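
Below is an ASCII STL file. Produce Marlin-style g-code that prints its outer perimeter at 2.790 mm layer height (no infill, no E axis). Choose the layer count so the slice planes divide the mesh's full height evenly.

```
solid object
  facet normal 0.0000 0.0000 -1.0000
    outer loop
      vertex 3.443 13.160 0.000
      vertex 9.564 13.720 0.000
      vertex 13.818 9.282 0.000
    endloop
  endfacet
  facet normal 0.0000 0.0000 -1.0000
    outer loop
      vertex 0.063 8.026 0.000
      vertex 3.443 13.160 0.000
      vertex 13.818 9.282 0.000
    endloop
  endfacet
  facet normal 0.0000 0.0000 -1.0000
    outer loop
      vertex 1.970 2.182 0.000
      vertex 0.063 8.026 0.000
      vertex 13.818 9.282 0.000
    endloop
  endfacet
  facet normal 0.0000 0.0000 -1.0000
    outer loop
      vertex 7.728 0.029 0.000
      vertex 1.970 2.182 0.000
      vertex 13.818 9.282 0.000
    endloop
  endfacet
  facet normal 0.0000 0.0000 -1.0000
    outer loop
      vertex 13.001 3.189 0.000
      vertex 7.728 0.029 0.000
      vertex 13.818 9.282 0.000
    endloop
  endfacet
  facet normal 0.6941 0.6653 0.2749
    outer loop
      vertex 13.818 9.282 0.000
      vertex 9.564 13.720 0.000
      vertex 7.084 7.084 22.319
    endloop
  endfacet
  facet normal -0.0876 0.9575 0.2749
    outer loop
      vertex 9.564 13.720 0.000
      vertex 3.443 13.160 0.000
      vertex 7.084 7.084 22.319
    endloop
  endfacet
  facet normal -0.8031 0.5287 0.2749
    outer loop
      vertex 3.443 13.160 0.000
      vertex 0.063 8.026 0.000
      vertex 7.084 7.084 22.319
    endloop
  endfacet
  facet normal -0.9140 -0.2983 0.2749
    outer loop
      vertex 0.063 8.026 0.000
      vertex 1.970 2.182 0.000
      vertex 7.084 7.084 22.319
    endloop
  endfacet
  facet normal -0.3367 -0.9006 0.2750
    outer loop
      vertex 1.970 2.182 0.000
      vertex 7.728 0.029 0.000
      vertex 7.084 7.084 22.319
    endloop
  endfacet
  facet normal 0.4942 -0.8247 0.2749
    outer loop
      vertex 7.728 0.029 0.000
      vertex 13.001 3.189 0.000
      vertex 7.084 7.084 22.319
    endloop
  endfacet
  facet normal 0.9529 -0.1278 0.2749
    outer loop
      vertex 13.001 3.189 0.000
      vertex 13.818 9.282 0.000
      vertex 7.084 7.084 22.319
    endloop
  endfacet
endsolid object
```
; perimeter-only toolpath
G21 ; units = mm
G90 ; absolute positioning
G28 ; home
; layer 1
G0 Z2.790
G0 X12.976 Y9.007
G1 X9.254 Y12.891
G1 X3.898 Y12.401
G1 X0.941 Y7.908
G1 X2.609 Y2.795
G1 X7.647 Y0.911
G1 X12.261 Y3.676
G1 X12.976 Y9.007
; layer 2
G0 Z5.580
G0 X12.134 Y8.732
G1 X8.944 Y12.061
G1 X4.353 Y11.641
G1 X1.818 Y7.790
G1 X3.248 Y3.407
G1 X7.567 Y1.793
G1 X11.522 Y4.163
G1 X12.134 Y8.732
; layer 3
G0 Z8.370
G0 X11.293 Y8.458
G1 X8.634 Y11.232
G1 X4.808 Y10.881
G1 X2.696 Y7.673
G1 X3.888 Y4.020
G1 X7.486 Y2.675
G1 X10.782 Y4.650
G1 X11.293 Y8.458
; layer 4
G0 Z11.159
G0 X10.451 Y8.183
G1 X8.324 Y10.402
G1 X5.263 Y10.122
G1 X3.573 Y7.555
G1 X4.527 Y4.633
G1 X7.406 Y3.556
G1 X10.043 Y5.136
G1 X10.451 Y8.183
; layer 5
G0 Z13.949
G0 X9.609 Y7.908
G1 X8.014 Y9.573
G1 X5.719 Y9.363
G1 X4.451 Y7.437
G1 X5.166 Y5.246
G1 X7.325 Y4.438
G1 X9.303 Y5.623
G1 X9.609 Y7.908
; layer 6
G0 Z16.739
G0 X8.768 Y7.633
G1 X7.704 Y8.743
G1 X6.174 Y8.603
G1 X5.329 Y7.319
G1 X5.805 Y5.858
G1 X7.245 Y5.320
G1 X8.563 Y6.110
G1 X8.768 Y7.633
; layer 7
G0 Z19.529
G0 X7.926 Y7.359
G1 X7.394 Y7.913
G1 X6.629 Y7.843
G1 X6.206 Y7.202
G1 X6.445 Y6.471
G1 X7.164 Y6.202
G1 X7.824 Y6.597
G1 X7.926 Y7.359
M2 ; end

The solid is a regular 7-sided pyramid, base circumscribed radius ≈ 7.08 mm, apex at z ≈ 22.3 mm. Slicing at Δz = 2.790 mm — 8 equal slices spanning the solid's height, so layer i sits at z = i·h/8 — gives 7 non-empty perimeters. Each is a 7-segment closed polygon; G0 lifts to the layer z and rapids to the start vertex, then G1 traces the edges. The cross-section shrinks linearly with z (the slice at the apex is degenerate and omitted).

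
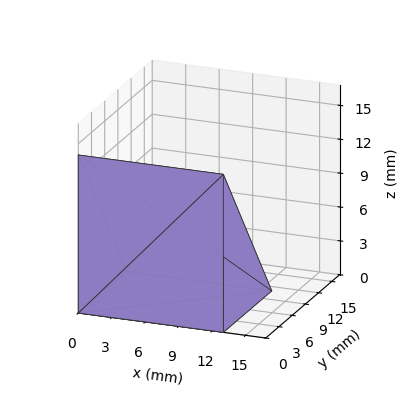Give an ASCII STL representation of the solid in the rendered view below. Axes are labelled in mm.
Reading the render: the shape is a wedge (ramp): 13 × 11 mm base, rising to 14 mm along the y=0 edge and sloping linearly to z=0 at y=11 (dimensions read to the nearest mm from the axis ticks). For the STL, each face is triangulated and given an outward normal.

solid part
  facet normal 0.0000 0.0000 -1.0000
    outer loop
      vertex 13.00 11.00 0.00
      vertex 13.00 0.00 0.00
      vertex 0.00 0.00 0.00
    endloop
  endfacet
  facet normal 0.0000 0.0000 -1.0000
    outer loop
      vertex 0.00 11.00 0.00
      vertex 13.00 11.00 0.00
      vertex 0.00 0.00 0.00
    endloop
  endfacet
  facet normal 0.0000 -1.0000 0.0000
    outer loop
      vertex 0.00 0.00 0.00
      vertex 13.00 0.00 0.00
      vertex 13.00 0.00 14.00
    endloop
  endfacet
  facet normal 0.0000 -1.0000 0.0000
    outer loop
      vertex 0.00 0.00 0.00
      vertex 13.00 0.00 14.00
      vertex 0.00 0.00 14.00
    endloop
  endfacet
  facet normal 0.0000 0.7863 0.6178
    outer loop
      vertex 0.00 0.00 14.00
      vertex 13.00 0.00 14.00
      vertex 13.00 11.00 0.00
    endloop
  endfacet
  facet normal 0.0000 0.7863 0.6178
    outer loop
      vertex 0.00 0.00 14.00
      vertex 13.00 11.00 0.00
      vertex 0.00 11.00 0.00
    endloop
  endfacet
  facet normal -1.0000 0.0000 0.0000
    outer loop
      vertex 0.00 0.00 14.00
      vertex 0.00 11.00 0.00
      vertex 0.00 0.00 0.00
    endloop
  endfacet
  facet normal 1.0000 0.0000 0.0000
    outer loop
      vertex 13.00 0.00 0.00
      vertex 13.00 11.00 0.00
      vertex 13.00 0.00 14.00
    endloop
  endfacet
endsolid part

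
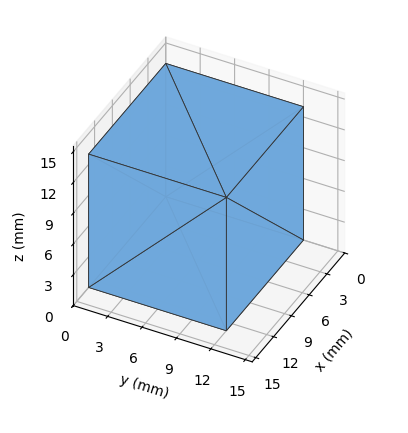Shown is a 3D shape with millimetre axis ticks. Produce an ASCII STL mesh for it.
Reading the render: the shape is a rectangular box, roughly 13 × 12 mm footprint and 13 mm tall (dimensions read to the nearest mm from the axis ticks). For the STL, each face is triangulated and given an outward normal.

solid part
  facet normal 0.0000 0.0000 -1.0000
    outer loop
      vertex 13.000 12.000 0.000
      vertex 13.000 0.000 0.000
      vertex 0.000 0.000 0.000
    endloop
  endfacet
  facet normal 0.0000 0.0000 -1.0000
    outer loop
      vertex 0.000 12.000 0.000
      vertex 13.000 12.000 0.000
      vertex 0.000 0.000 0.000
    endloop
  endfacet
  facet normal 0.0000 0.0000 1.0000
    outer loop
      vertex 0.000 0.000 13.000
      vertex 13.000 0.000 13.000
      vertex 13.000 12.000 13.000
    endloop
  endfacet
  facet normal 0.0000 0.0000 1.0000
    outer loop
      vertex 0.000 0.000 13.000
      vertex 13.000 12.000 13.000
      vertex 0.000 12.000 13.000
    endloop
  endfacet
  facet normal 0.0000 -1.0000 0.0000
    outer loop
      vertex 0.000 0.000 0.000
      vertex 13.000 0.000 0.000
      vertex 13.000 0.000 13.000
    endloop
  endfacet
  facet normal 0.0000 -1.0000 0.0000
    outer loop
      vertex 0.000 0.000 0.000
      vertex 13.000 0.000 13.000
      vertex 0.000 0.000 13.000
    endloop
  endfacet
  facet normal 0.0000 1.0000 0.0000
    outer loop
      vertex 13.000 12.000 13.000
      vertex 13.000 12.000 0.000
      vertex 0.000 12.000 0.000
    endloop
  endfacet
  facet normal 0.0000 1.0000 0.0000
    outer loop
      vertex 0.000 12.000 13.000
      vertex 13.000 12.000 13.000
      vertex 0.000 12.000 0.000
    endloop
  endfacet
  facet normal -1.0000 0.0000 0.0000
    outer loop
      vertex 0.000 12.000 13.000
      vertex 0.000 12.000 0.000
      vertex 0.000 0.000 0.000
    endloop
  endfacet
  facet normal -1.0000 0.0000 0.0000
    outer loop
      vertex 0.000 0.000 13.000
      vertex 0.000 12.000 13.000
      vertex 0.000 0.000 0.000
    endloop
  endfacet
  facet normal 1.0000 0.0000 0.0000
    outer loop
      vertex 13.000 0.000 0.000
      vertex 13.000 12.000 0.000
      vertex 13.000 12.000 13.000
    endloop
  endfacet
  facet normal 1.0000 0.0000 0.0000
    outer loop
      vertex 13.000 0.000 0.000
      vertex 13.000 12.000 13.000
      vertex 13.000 0.000 13.000
    endloop
  endfacet
endsolid part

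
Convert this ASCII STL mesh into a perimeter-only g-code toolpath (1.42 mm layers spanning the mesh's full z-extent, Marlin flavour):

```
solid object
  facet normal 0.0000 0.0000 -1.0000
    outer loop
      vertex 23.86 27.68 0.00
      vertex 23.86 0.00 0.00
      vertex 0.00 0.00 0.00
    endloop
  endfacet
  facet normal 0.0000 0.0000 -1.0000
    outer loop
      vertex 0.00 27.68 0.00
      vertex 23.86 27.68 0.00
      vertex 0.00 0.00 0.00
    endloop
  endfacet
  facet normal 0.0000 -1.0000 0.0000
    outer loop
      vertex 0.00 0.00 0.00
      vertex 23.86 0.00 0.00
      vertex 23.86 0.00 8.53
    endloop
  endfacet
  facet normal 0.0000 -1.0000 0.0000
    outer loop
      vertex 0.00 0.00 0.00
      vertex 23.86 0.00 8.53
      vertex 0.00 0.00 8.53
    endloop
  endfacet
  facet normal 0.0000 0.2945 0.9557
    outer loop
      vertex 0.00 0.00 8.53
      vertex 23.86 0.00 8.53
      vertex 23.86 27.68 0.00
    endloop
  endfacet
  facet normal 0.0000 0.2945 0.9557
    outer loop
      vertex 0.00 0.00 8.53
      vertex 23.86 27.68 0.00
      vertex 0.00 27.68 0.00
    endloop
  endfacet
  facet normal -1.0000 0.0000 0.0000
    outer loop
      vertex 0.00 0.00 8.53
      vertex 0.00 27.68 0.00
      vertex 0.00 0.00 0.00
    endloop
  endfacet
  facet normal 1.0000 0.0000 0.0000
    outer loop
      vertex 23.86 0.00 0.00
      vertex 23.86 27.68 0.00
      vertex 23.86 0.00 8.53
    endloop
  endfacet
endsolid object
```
; perimeter-only toolpath
G21 ; units = mm
G90 ; absolute positioning
G28 ; home
; layer 1
G0 Z1.42
G0 X0.00 Y0.00
G1 X23.86 Y0.00
G1 X23.86 Y23.07
G1 X0.00 Y23.07
G1 X0.00 Y0.00
; layer 2
G0 Z2.84
G0 X0.00 Y0.00
G1 X23.86 Y0.00
G1 X23.86 Y18.45
G1 X0.00 Y18.45
G1 X0.00 Y0.00
; layer 3
G0 Z4.26
G0 X0.00 Y0.00
G1 X23.86 Y0.00
G1 X23.86 Y13.84
G1 X0.00 Y13.84
G1 X0.00 Y0.00
; layer 4
G0 Z5.69
G0 X0.00 Y0.00
G1 X23.86 Y0.00
G1 X23.86 Y9.23
G1 X0.00 Y9.23
G1 X0.00 Y0.00
; layer 5
G0 Z7.11
G0 X0.00 Y0.00
G1 X23.86 Y0.00
G1 X23.86 Y4.61
G1 X0.00 Y4.61
G1 X0.00 Y0.00
M2 ; end

The solid is a wedge (ramp): 23.9 × 27.7 mm base, rising to 8.53 mm along the y=0 edge and sloping linearly to z=0 at y=27.7. Slicing at Δz = 1.42 mm — 6 equal slices spanning the solid's height, so layer i sits at z = i·h/6 — gives 5 non-empty perimeters. Each is a 4-segment closed polygon; G0 lifts to the layer z and rapids to the start vertex, then G1 traces the edges. The cross-section shrinks linearly with z (the slice at the apex is degenerate and omitted).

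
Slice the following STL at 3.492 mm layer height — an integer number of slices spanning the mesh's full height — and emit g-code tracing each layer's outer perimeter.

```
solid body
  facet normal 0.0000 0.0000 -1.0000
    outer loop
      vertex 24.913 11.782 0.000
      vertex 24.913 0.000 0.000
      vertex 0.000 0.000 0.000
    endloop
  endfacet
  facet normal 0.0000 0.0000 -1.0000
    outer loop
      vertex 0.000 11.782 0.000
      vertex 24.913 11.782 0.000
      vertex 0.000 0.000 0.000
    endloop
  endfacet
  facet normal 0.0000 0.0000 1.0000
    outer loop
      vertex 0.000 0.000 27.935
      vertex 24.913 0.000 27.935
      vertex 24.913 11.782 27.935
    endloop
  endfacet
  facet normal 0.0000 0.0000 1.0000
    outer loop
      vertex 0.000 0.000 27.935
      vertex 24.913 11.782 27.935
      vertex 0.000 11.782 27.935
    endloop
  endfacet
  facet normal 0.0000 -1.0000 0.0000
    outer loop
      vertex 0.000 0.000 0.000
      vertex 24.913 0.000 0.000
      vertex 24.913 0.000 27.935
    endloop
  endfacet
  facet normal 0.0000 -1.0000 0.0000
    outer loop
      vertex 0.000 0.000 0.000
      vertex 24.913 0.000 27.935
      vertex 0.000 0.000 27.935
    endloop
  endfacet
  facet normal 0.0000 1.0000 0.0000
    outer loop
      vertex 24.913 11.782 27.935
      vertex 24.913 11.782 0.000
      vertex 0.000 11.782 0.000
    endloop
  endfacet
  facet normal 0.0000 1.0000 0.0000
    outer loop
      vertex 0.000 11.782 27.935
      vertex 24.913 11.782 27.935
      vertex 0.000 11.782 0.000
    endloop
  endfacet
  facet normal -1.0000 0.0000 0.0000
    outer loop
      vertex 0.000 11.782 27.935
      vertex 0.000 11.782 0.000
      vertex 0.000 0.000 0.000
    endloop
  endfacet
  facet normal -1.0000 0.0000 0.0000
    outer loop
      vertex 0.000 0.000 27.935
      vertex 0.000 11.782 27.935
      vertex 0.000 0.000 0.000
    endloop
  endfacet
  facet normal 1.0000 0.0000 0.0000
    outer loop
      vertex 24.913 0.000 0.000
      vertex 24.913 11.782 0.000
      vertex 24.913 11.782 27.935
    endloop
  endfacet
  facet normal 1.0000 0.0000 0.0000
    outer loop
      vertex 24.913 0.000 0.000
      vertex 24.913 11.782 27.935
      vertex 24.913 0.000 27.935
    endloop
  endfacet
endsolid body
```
; perimeter-only toolpath
G21 ; units = mm
G90 ; absolute positioning
G28 ; home
; layer 1
G0 Z3.492
G0 X0.000 Y0.000
G1 X24.913 Y0.000
G1 X24.913 Y11.782
G1 X0.000 Y11.782
G1 X0.000 Y0.000
; layer 2
G0 Z6.984
G0 X0.000 Y0.000
G1 X24.913 Y0.000
G1 X24.913 Y11.782
G1 X0.000 Y11.782
G1 X0.000 Y0.000
; layer 3
G0 Z10.476
G0 X0.000 Y0.000
G1 X24.913 Y0.000
G1 X24.913 Y11.782
G1 X0.000 Y11.782
G1 X0.000 Y0.000
; layer 4
G0 Z13.967
G0 X0.000 Y0.000
G1 X24.913 Y0.000
G1 X24.913 Y11.782
G1 X0.000 Y11.782
G1 X0.000 Y0.000
; layer 5
G0 Z17.459
G0 X0.000 Y0.000
G1 X24.913 Y0.000
G1 X24.913 Y11.782
G1 X0.000 Y11.782
G1 X0.000 Y0.000
; layer 6
G0 Z20.951
G0 X0.000 Y0.000
G1 X24.913 Y0.000
G1 X24.913 Y11.782
G1 X0.000 Y11.782
G1 X0.000 Y0.000
; layer 7
G0 Z24.443
G0 X0.000 Y0.000
G1 X24.913 Y0.000
G1 X24.913 Y11.782
G1 X0.000 Y11.782
G1 X0.000 Y0.000
; layer 8
G0 Z27.935
G0 X0.000 Y0.000
G1 X24.913 Y0.000
G1 X24.913 Y11.782
G1 X0.000 Y11.782
G1 X0.000 Y0.000
M2 ; end

The solid is a rectangular box, roughly 24.9 × 11.8 mm footprint and 27.9 mm tall. Slicing at Δz = 3.492 mm — 8 equal slices spanning the solid's height, so layer i sits at z = i·h/8 — gives 8 non-empty perimeters. Each is a 4-segment closed polygon; G0 lifts to the layer z and rapids to the start vertex, then G1 traces the edges.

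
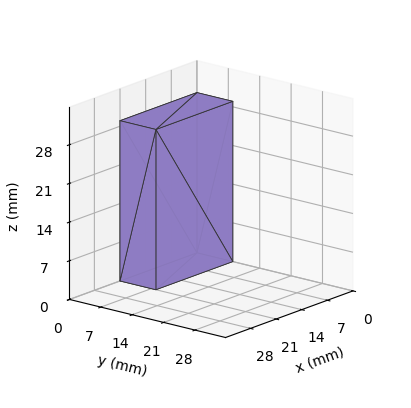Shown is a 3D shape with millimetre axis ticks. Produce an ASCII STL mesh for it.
Reading the render: the shape is a rectangular box, roughly 21 × 8 mm footprint and 29 mm tall (dimensions read to the nearest mm from the axis ticks). For the STL, each face is triangulated and given an outward normal.

solid part
  facet normal 0.0000 0.0000 -1.0000
    outer loop
      vertex 21.00 8.00 0.00
      vertex 21.00 0.00 0.00
      vertex 0.00 0.00 0.00
    endloop
  endfacet
  facet normal 0.0000 0.0000 -1.0000
    outer loop
      vertex 0.00 8.00 0.00
      vertex 21.00 8.00 0.00
      vertex 0.00 0.00 0.00
    endloop
  endfacet
  facet normal 0.0000 0.0000 1.0000
    outer loop
      vertex 0.00 0.00 29.00
      vertex 21.00 0.00 29.00
      vertex 21.00 8.00 29.00
    endloop
  endfacet
  facet normal 0.0000 0.0000 1.0000
    outer loop
      vertex 0.00 0.00 29.00
      vertex 21.00 8.00 29.00
      vertex 0.00 8.00 29.00
    endloop
  endfacet
  facet normal 0.0000 -1.0000 0.0000
    outer loop
      vertex 0.00 0.00 0.00
      vertex 21.00 0.00 0.00
      vertex 21.00 0.00 29.00
    endloop
  endfacet
  facet normal 0.0000 -1.0000 0.0000
    outer loop
      vertex 0.00 0.00 0.00
      vertex 21.00 0.00 29.00
      vertex 0.00 0.00 29.00
    endloop
  endfacet
  facet normal 0.0000 1.0000 0.0000
    outer loop
      vertex 21.00 8.00 29.00
      vertex 21.00 8.00 0.00
      vertex 0.00 8.00 0.00
    endloop
  endfacet
  facet normal 0.0000 1.0000 0.0000
    outer loop
      vertex 0.00 8.00 29.00
      vertex 21.00 8.00 29.00
      vertex 0.00 8.00 0.00
    endloop
  endfacet
  facet normal -1.0000 0.0000 0.0000
    outer loop
      vertex 0.00 8.00 29.00
      vertex 0.00 8.00 0.00
      vertex 0.00 0.00 0.00
    endloop
  endfacet
  facet normal -1.0000 0.0000 0.0000
    outer loop
      vertex 0.00 0.00 29.00
      vertex 0.00 8.00 29.00
      vertex 0.00 0.00 0.00
    endloop
  endfacet
  facet normal 1.0000 0.0000 0.0000
    outer loop
      vertex 21.00 0.00 0.00
      vertex 21.00 8.00 0.00
      vertex 21.00 8.00 29.00
    endloop
  endfacet
  facet normal 1.0000 0.0000 0.0000
    outer loop
      vertex 21.00 0.00 0.00
      vertex 21.00 8.00 29.00
      vertex 21.00 0.00 29.00
    endloop
  endfacet
endsolid part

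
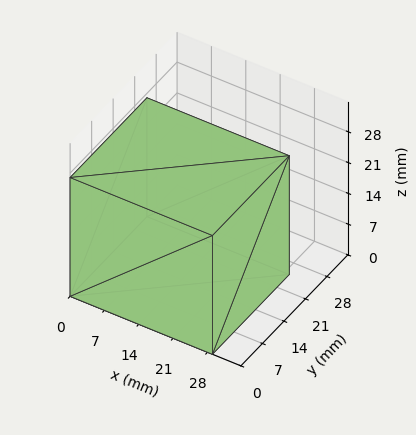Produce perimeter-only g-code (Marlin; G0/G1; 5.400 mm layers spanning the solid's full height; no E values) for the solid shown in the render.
Reading the render: the shape is a rectangular box, roughly 29 × 25 mm footprint and 27 mm tall (dimensions read to the nearest mm from the axis ticks). For the g-code, the solid's height is divided into equal slices at the stated Δz and each level perimeter traced with G1 moves after a G0 lift.

; perimeter-only toolpath
G21 ; units = mm
G90 ; absolute positioning
G28 ; home
; layer 1
G0 Z5.400
G0 X0.000 Y0.000
G1 X29.000 Y0.000
G1 X29.000 Y25.000
G1 X0.000 Y25.000
G1 X0.000 Y0.000
; layer 2
G0 Z10.800
G0 X0.000 Y0.000
G1 X29.000 Y0.000
G1 X29.000 Y25.000
G1 X0.000 Y25.000
G1 X0.000 Y0.000
; layer 3
G0 Z16.200
G0 X0.000 Y0.000
G1 X29.000 Y0.000
G1 X29.000 Y25.000
G1 X0.000 Y25.000
G1 X0.000 Y0.000
; layer 4
G0 Z21.600
G0 X0.000 Y0.000
G1 X29.000 Y0.000
G1 X29.000 Y25.000
G1 X0.000 Y25.000
G1 X0.000 Y0.000
; layer 5
G0 Z27.000
G0 X0.000 Y0.000
G1 X29.000 Y0.000
G1 X29.000 Y25.000
G1 X0.000 Y25.000
G1 X0.000 Y0.000
M2 ; end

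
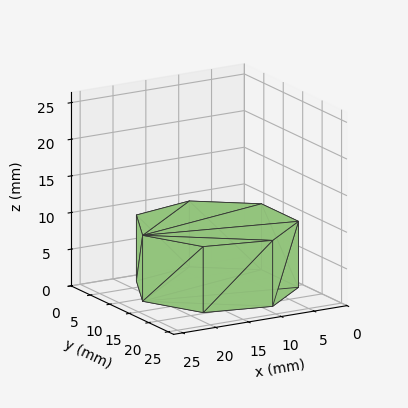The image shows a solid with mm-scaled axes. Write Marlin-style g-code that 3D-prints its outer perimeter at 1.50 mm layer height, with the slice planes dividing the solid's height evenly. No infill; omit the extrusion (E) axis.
Reading the render: the shape is a regular 7-sided prism (a cylinder approximated with 7 flat sides), circumscribed radius ≈ 11 mm, height ≈ 9 mm (dimensions read to the nearest mm from the axis ticks). For the g-code, the solid's height is divided into equal slices at the stated Δz and each level perimeter traced with G1 moves after a G0 lift.

; perimeter-only toolpath
G21 ; units = mm
G90 ; absolute positioning
G28 ; home
; layer 1
G0 Z1.50
G0 X22.00 Y11.00
G1 X17.86 Y19.60
G1 X8.55 Y21.72
G1 X1.09 Y15.77
G1 X1.09 Y6.23
G1 X8.55 Y0.28
G1 X17.86 Y2.40
G1 X22.00 Y11.00
; layer 2
G0 Z3.00
G0 X22.00 Y11.00
G1 X17.86 Y19.60
G1 X8.55 Y21.72
G1 X1.09 Y15.77
G1 X1.09 Y6.23
G1 X8.55 Y0.28
G1 X17.86 Y2.40
G1 X22.00 Y11.00
; layer 3
G0 Z4.50
G0 X22.00 Y11.00
G1 X17.86 Y19.60
G1 X8.55 Y21.72
G1 X1.09 Y15.77
G1 X1.09 Y6.23
G1 X8.55 Y0.28
G1 X17.86 Y2.40
G1 X22.00 Y11.00
; layer 4
G0 Z6.00
G0 X22.00 Y11.00
G1 X17.86 Y19.60
G1 X8.55 Y21.72
G1 X1.09 Y15.77
G1 X1.09 Y6.23
G1 X8.55 Y0.28
G1 X17.86 Y2.40
G1 X22.00 Y11.00
; layer 5
G0 Z7.50
G0 X22.00 Y11.00
G1 X17.86 Y19.60
G1 X8.55 Y21.72
G1 X1.09 Y15.77
G1 X1.09 Y6.23
G1 X8.55 Y0.28
G1 X17.86 Y2.40
G1 X22.00 Y11.00
; layer 6
G0 Z9.00
G0 X22.00 Y11.00
G1 X17.86 Y19.60
G1 X8.55 Y21.72
G1 X1.09 Y15.77
G1 X1.09 Y6.23
G1 X8.55 Y0.28
G1 X17.86 Y2.40
G1 X22.00 Y11.00
M2 ; end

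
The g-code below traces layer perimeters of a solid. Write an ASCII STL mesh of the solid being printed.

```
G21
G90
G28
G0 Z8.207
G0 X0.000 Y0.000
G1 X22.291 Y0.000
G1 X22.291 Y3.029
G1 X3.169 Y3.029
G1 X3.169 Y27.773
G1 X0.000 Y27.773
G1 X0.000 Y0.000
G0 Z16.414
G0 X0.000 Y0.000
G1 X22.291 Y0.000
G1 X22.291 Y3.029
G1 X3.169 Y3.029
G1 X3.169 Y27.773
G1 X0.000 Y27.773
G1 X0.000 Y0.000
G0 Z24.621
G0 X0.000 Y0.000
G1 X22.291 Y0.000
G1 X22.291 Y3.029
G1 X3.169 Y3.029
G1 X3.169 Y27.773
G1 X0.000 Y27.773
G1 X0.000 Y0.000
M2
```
solid part
  facet normal 0.0000 0.0000 -1.0000
    outer loop
      vertex 22.291 3.029 0.000
      vertex 22.291 0.000 0.000
      vertex 0.000 0.000 0.000
    endloop
  endfacet
  facet normal 0.0000 0.0000 -1.0000
    outer loop
      vertex 3.169 3.029 0.000
      vertex 22.291 3.029 0.000
      vertex 0.000 0.000 0.000
    endloop
  endfacet
  facet normal 0.0000 0.0000 -1.0000
    outer loop
      vertex 3.169 27.773 0.000
      vertex 3.169 3.029 0.000
      vertex 0.000 0.000 0.000
    endloop
  endfacet
  facet normal 0.0000 0.0000 -1.0000
    outer loop
      vertex 0.000 27.773 0.000
      vertex 3.169 27.773 0.000
      vertex 0.000 0.000 0.000
    endloop
  endfacet
  facet normal 0.0000 0.0000 1.0000
    outer loop
      vertex 0.000 0.000 24.621
      vertex 22.291 0.000 24.621
      vertex 22.291 3.029 24.621
    endloop
  endfacet
  facet normal 0.0000 0.0000 1.0000
    outer loop
      vertex 0.000 0.000 24.621
      vertex 22.291 3.029 24.621
      vertex 3.169 3.029 24.621
    endloop
  endfacet
  facet normal 0.0000 0.0000 1.0000
    outer loop
      vertex 0.000 0.000 24.621
      vertex 3.169 3.029 24.621
      vertex 3.169 27.773 24.621
    endloop
  endfacet
  facet normal 0.0000 0.0000 1.0000
    outer loop
      vertex 0.000 0.000 24.621
      vertex 3.169 27.773 24.621
      vertex 0.000 27.773 24.621
    endloop
  endfacet
  facet normal 0.0000 -1.0000 0.0000
    outer loop
      vertex 0.000 0.000 0.000
      vertex 22.291 0.000 0.000
      vertex 22.291 0.000 24.621
    endloop
  endfacet
  facet normal 0.0000 -1.0000 0.0000
    outer loop
      vertex 0.000 0.000 0.000
      vertex 22.291 0.000 24.621
      vertex 0.000 0.000 24.621
    endloop
  endfacet
  facet normal 1.0000 0.0000 0.0000
    outer loop
      vertex 22.291 0.000 0.000
      vertex 22.291 3.029 0.000
      vertex 22.291 3.029 24.621
    endloop
  endfacet
  facet normal 1.0000 0.0000 0.0000
    outer loop
      vertex 22.291 0.000 0.000
      vertex 22.291 3.029 24.621
      vertex 22.291 0.000 24.621
    endloop
  endfacet
  facet normal 0.0000 1.0000 0.0000
    outer loop
      vertex 22.291 3.029 0.000
      vertex 3.169 3.029 0.000
      vertex 3.169 3.029 24.621
    endloop
  endfacet
  facet normal 0.0000 1.0000 0.0000
    outer loop
      vertex 22.291 3.029 0.000
      vertex 3.169 3.029 24.621
      vertex 22.291 3.029 24.621
    endloop
  endfacet
  facet normal 1.0000 0.0000 0.0000
    outer loop
      vertex 3.169 3.029 0.000
      vertex 3.169 27.773 0.000
      vertex 3.169 27.773 24.621
    endloop
  endfacet
  facet normal 1.0000 0.0000 0.0000
    outer loop
      vertex 3.169 3.029 0.000
      vertex 3.169 27.773 24.621
      vertex 3.169 3.029 24.621
    endloop
  endfacet
  facet normal 0.0000 1.0000 0.0000
    outer loop
      vertex 3.169 27.773 0.000
      vertex 0.000 27.773 0.000
      vertex 0.000 27.773 24.621
    endloop
  endfacet
  facet normal 0.0000 1.0000 0.0000
    outer loop
      vertex 3.169 27.773 0.000
      vertex 0.000 27.773 24.621
      vertex 3.169 27.773 24.621
    endloop
  endfacet
  facet normal -1.0000 0.0000 0.0000
    outer loop
      vertex 0.000 27.773 0.000
      vertex 0.000 0.000 0.000
      vertex 0.000 0.000 24.621
    endloop
  endfacet
  facet normal -1.0000 0.0000 0.0000
    outer loop
      vertex 0.000 27.773 0.000
      vertex 0.000 0.000 24.621
      vertex 0.000 27.773 24.621
    endloop
  endfacet
endsolid part

The G0 Z moves step by Δz≈8.207 mm. Every layer's G1 loop is the same polygon, so the solid is a straight extrusion of it from z=0 to z≈24.6. Closing with flat bottom and top caps and triangulating gives 20 facets — an L-shaped prism: outer 22.3 × 27.8 mm, arm thicknesses ≈ 3.03 mm (horizontal) and 3.17 mm (vertical), extruded 24.6 mm in z.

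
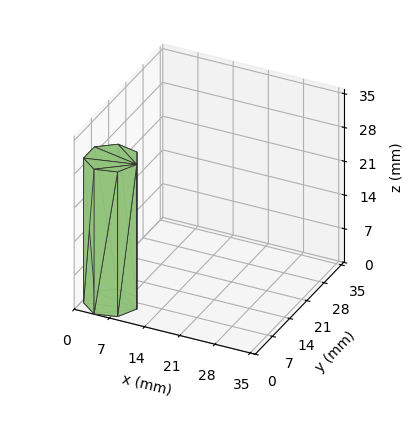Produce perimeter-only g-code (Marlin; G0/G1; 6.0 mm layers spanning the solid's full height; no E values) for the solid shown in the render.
Reading the render: the shape is a regular 7-sided prism (a cylinder approximated with 7 flat sides), circumscribed radius ≈ 5 mm, height ≈ 30 mm (dimensions read to the nearest mm from the axis ticks). For the g-code, the solid's height is divided into equal slices at the stated Δz and each level perimeter traced with G1 moves after a G0 lift.

; perimeter-only toolpath
G21 ; units = mm
G90 ; absolute positioning
G28 ; home
; layer 1
G0 Z6.0
G0 X10.0 Y5.0
G1 X8.1 Y8.9
G1 X3.9 Y9.9
G1 X0.5 Y7.2
G1 X0.5 Y2.8
G1 X3.9 Y0.1
G1 X8.1 Y1.1
G1 X10.0 Y5.0
; layer 2
G0 Z12.0
G0 X10.0 Y5.0
G1 X8.1 Y8.9
G1 X3.9 Y9.9
G1 X0.5 Y7.2
G1 X0.5 Y2.8
G1 X3.9 Y0.1
G1 X8.1 Y1.1
G1 X10.0 Y5.0
; layer 3
G0 Z18.0
G0 X10.0 Y5.0
G1 X8.1 Y8.9
G1 X3.9 Y9.9
G1 X0.5 Y7.2
G1 X0.5 Y2.8
G1 X3.9 Y0.1
G1 X8.1 Y1.1
G1 X10.0 Y5.0
; layer 4
G0 Z24.0
G0 X10.0 Y5.0
G1 X8.1 Y8.9
G1 X3.9 Y9.9
G1 X0.5 Y7.2
G1 X0.5 Y2.8
G1 X3.9 Y0.1
G1 X8.1 Y1.1
G1 X10.0 Y5.0
; layer 5
G0 Z30.0
G0 X10.0 Y5.0
G1 X8.1 Y8.9
G1 X3.9 Y9.9
G1 X0.5 Y7.2
G1 X0.5 Y2.8
G1 X3.9 Y0.1
G1 X8.1 Y1.1
G1 X10.0 Y5.0
M2 ; end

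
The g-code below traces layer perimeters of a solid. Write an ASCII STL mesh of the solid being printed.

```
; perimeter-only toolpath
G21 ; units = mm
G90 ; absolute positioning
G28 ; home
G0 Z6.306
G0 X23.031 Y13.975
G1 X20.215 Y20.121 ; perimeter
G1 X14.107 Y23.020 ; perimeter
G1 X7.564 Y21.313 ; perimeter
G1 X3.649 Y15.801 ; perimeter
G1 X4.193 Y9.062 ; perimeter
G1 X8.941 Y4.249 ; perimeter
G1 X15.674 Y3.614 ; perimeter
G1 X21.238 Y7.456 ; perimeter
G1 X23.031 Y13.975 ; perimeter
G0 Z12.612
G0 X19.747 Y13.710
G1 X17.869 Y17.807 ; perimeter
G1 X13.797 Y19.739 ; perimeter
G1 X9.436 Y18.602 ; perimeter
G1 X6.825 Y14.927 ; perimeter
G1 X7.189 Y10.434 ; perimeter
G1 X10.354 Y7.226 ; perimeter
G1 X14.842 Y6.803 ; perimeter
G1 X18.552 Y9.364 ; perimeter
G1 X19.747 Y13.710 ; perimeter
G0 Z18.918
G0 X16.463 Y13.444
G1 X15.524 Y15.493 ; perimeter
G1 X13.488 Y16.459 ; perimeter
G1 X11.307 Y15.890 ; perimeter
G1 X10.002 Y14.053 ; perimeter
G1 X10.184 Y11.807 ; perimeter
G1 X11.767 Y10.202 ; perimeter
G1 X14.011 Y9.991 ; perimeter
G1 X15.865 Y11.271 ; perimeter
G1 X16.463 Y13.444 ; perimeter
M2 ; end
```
solid part
  facet normal 0.0000 0.0000 -1.0000
    outer loop
      vertex 14.416 26.300 0.000
      vertex 22.560 22.435 0.000
      vertex 26.315 14.240 0.000
    endloop
  endfacet
  facet normal 0.0000 0.0000 -1.0000
    outer loop
      vertex 5.692 24.025 0.000
      vertex 14.416 26.300 0.000
      vertex 26.315 14.240 0.000
    endloop
  endfacet
  facet normal 0.0000 0.0000 -1.0000
    outer loop
      vertex 0.472 16.675 0.000
      vertex 5.692 24.025 0.000
      vertex 26.315 14.240 0.000
    endloop
  endfacet
  facet normal 0.0000 0.0000 -1.0000
    outer loop
      vertex 1.198 7.690 0.000
      vertex 0.472 16.675 0.000
      vertex 26.315 14.240 0.000
    endloop
  endfacet
  facet normal 0.0000 0.0000 -1.0000
    outer loop
      vertex 7.529 1.272 0.000
      vertex 1.198 7.690 0.000
      vertex 26.315 14.240 0.000
    endloop
  endfacet
  facet normal 0.0000 0.0000 -1.0000
    outer loop
      vertex 16.505 0.426 0.000
      vertex 7.529 1.272 0.000
      vertex 26.315 14.240 0.000
    endloop
  endfacet
  facet normal 0.0000 0.0000 -1.0000
    outer loop
      vertex 23.924 5.548 0.000
      vertex 16.505 0.426 0.000
      vertex 26.315 14.240 0.000
    endloop
  endfacet
  facet normal 0.8161 0.3739 0.4407
    outer loop
      vertex 26.315 14.240 0.000
      vertex 22.560 22.435 0.000
      vertex 13.179 13.179 25.224
    endloop
  endfacet
  facet normal 0.3849 0.8110 0.4407
    outer loop
      vertex 22.560 22.435 0.000
      vertex 14.416 26.300 0.000
      vertex 13.179 13.179 25.224
    endloop
  endfacet
  facet normal -0.2265 0.8686 0.4407
    outer loop
      vertex 14.416 26.300 0.000
      vertex 5.692 24.025 0.000
      vertex 13.179 13.179 25.224
    endloop
  endfacet
  facet normal -0.7319 0.5198 0.4407
    outer loop
      vertex 5.692 24.025 0.000
      vertex 0.472 16.675 0.000
      vertex 13.179 13.179 25.224
    endloop
  endfacet
  facet normal -0.8947 -0.0723 0.4407
    outer loop
      vertex 0.472 16.675 0.000
      vertex 1.198 7.690 0.000
      vertex 13.179 13.179 25.224
    endloop
  endfacet
  facet normal -0.6390 -0.6304 0.4407
    outer loop
      vertex 1.198 7.690 0.000
      vertex 7.529 1.272 0.000
      vertex 13.179 13.179 25.224
    endloop
  endfacet
  facet normal -0.0842 -0.8937 0.4407
    outer loop
      vertex 7.529 1.272 0.000
      vertex 16.505 0.426 0.000
      vertex 13.179 13.179 25.224
    endloop
  endfacet
  facet normal 0.5100 -0.7387 0.4407
    outer loop
      vertex 16.505 0.426 0.000
      vertex 23.924 5.548 0.000
      vertex 13.179 13.179 25.224
    endloop
  endfacet
  facet normal 0.8655 -0.2381 0.4407
    outer loop
      vertex 23.924 5.548 0.000
      vertex 26.315 14.240 0.000
      vertex 13.179 13.179 25.224
    endloop
  endfacet
endsolid part

The G0 Z moves step by Δz≈6.306 mm. The G1 loops shrink linearly with z, so the solid tapers from its base footprint up to z≈25.2. Closing with a flat bottom cap and the tapered top and triangulating gives 16 facets — a regular 9-sided pyramid, base circumscribed radius ≈ 13.2 mm, apex at z ≈ 25.2 mm.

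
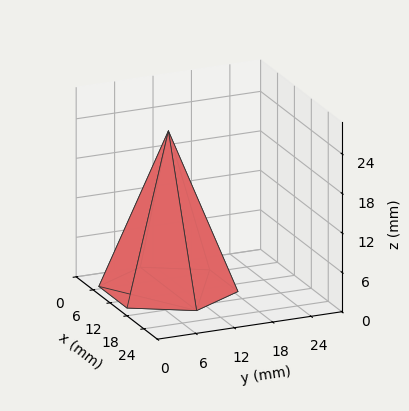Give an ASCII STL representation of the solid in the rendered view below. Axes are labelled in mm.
Reading the render: the shape is a regular 6-sided pyramid, base circumscribed radius ≈ 10 mm, apex at z ≈ 24 mm (dimensions read to the nearest mm from the axis ticks). For the STL, each face is triangulated and given an outward normal.

solid part
  facet normal 0.0000 0.0000 -1.0000
    outer loop
      vertex 5.00 18.66 0.00
      vertex 15.00 18.66 0.00
      vertex 20.00 10.00 0.00
    endloop
  endfacet
  facet normal 0.0000 0.0000 -1.0000
    outer loop
      vertex 0.00 10.00 0.00
      vertex 5.00 18.66 0.00
      vertex 20.00 10.00 0.00
    endloop
  endfacet
  facet normal 0.0000 0.0000 -1.0000
    outer loop
      vertex 5.00 1.34 0.00
      vertex 0.00 10.00 0.00
      vertex 20.00 10.00 0.00
    endloop
  endfacet
  facet normal 0.0000 0.0000 -1.0000
    outer loop
      vertex 15.00 1.34 0.00
      vertex 5.00 1.34 0.00
      vertex 20.00 10.00 0.00
    endloop
  endfacet
  facet normal 0.8146 0.4703 0.3394
    outer loop
      vertex 20.00 10.00 0.00
      vertex 15.00 18.66 0.00
      vertex 10.00 10.00 24.00
    endloop
  endfacet
  facet normal 0.0000 0.9406 0.3394
    outer loop
      vertex 15.00 18.66 0.00
      vertex 5.00 18.66 0.00
      vertex 10.00 10.00 24.00
    endloop
  endfacet
  facet normal -0.8146 0.4703 0.3394
    outer loop
      vertex 5.00 18.66 0.00
      vertex 0.00 10.00 0.00
      vertex 10.00 10.00 24.00
    endloop
  endfacet
  facet normal -0.8146 -0.4703 0.3394
    outer loop
      vertex 0.00 10.00 0.00
      vertex 5.00 1.34 0.00
      vertex 10.00 10.00 24.00
    endloop
  endfacet
  facet normal 0.0000 -0.9406 0.3394
    outer loop
      vertex 5.00 1.34 0.00
      vertex 15.00 1.34 0.00
      vertex 10.00 10.00 24.00
    endloop
  endfacet
  facet normal 0.8146 -0.4703 0.3394
    outer loop
      vertex 15.00 1.34 0.00
      vertex 20.00 10.00 0.00
      vertex 10.00 10.00 24.00
    endloop
  endfacet
endsolid part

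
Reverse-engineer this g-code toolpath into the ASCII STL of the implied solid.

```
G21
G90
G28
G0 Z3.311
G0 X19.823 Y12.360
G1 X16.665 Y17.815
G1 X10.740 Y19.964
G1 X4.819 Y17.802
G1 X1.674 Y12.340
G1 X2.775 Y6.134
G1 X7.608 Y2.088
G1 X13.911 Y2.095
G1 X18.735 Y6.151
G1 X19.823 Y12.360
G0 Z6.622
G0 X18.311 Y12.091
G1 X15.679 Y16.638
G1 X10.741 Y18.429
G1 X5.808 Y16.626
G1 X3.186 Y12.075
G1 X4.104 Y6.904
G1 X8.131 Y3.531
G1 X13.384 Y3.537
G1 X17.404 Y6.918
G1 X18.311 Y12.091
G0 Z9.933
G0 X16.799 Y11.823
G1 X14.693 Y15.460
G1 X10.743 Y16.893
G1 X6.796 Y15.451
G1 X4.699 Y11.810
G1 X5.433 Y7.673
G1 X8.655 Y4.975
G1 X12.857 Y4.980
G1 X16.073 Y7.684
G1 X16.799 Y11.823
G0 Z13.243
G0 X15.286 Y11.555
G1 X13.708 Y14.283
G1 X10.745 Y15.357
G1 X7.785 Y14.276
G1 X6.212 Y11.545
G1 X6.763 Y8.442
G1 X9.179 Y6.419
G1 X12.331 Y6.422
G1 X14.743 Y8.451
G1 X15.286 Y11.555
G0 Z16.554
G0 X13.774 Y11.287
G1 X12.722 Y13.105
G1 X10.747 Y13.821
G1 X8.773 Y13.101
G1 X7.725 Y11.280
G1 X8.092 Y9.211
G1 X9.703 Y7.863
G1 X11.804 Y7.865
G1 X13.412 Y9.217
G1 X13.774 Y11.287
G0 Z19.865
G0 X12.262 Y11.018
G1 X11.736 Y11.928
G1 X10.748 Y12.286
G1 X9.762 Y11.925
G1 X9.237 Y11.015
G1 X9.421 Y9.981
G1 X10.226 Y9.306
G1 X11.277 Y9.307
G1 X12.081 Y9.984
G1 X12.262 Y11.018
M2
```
solid part
  facet normal 0.0000 0.0000 -1.0000
    outer loop
      vertex 10.738 21.500 0.000
      vertex 17.651 18.993 0.000
      vertex 21.335 12.628 0.000
    endloop
  endfacet
  facet normal 0.0000 0.0000 -1.0000
    outer loop
      vertex 3.831 18.977 0.000
      vertex 10.738 21.500 0.000
      vertex 21.335 12.628 0.000
    endloop
  endfacet
  facet normal 0.0000 0.0000 -1.0000
    outer loop
      vertex 0.161 12.605 0.000
      vertex 3.831 18.977 0.000
      vertex 21.335 12.628 0.000
    endloop
  endfacet
  facet normal 0.0000 0.0000 -1.0000
    outer loop
      vertex 1.446 5.365 0.000
      vertex 0.161 12.605 0.000
      vertex 21.335 12.628 0.000
    endloop
  endfacet
  facet normal 0.0000 0.0000 -1.0000
    outer loop
      vertex 7.084 0.644 0.000
      vertex 1.446 5.365 0.000
      vertex 21.335 12.628 0.000
    endloop
  endfacet
  facet normal 0.0000 0.0000 -1.0000
    outer loop
      vertex 14.438 0.652 0.000
      vertex 7.084 0.644 0.000
      vertex 21.335 12.628 0.000
    endloop
  endfacet
  facet normal 0.0000 0.0000 -1.0000
    outer loop
      vertex 20.066 5.385 0.000
      vertex 14.438 0.652 0.000
      vertex 21.335 12.628 0.000
    endloop
  endfacet
  facet normal 0.7934 0.4592 0.3996
    outer loop
      vertex 21.335 12.628 0.000
      vertex 17.651 18.993 0.000
      vertex 10.750 10.750 23.176
    endloop
  endfacet
  facet normal 0.3125 0.8618 0.3996
    outer loop
      vertex 17.651 18.993 0.000
      vertex 10.738 21.500 0.000
      vertex 10.750 10.750 23.176
    endloop
  endfacet
  facet normal -0.3145 0.8611 0.3996
    outer loop
      vertex 10.738 21.500 0.000
      vertex 3.831 18.977 0.000
      vertex 10.750 10.750 23.176
    endloop
  endfacet
  facet normal -0.7944 0.4575 0.3996
    outer loop
      vertex 3.831 18.977 0.000
      vertex 0.161 12.605 0.000
      vertex 10.750 10.750 23.176
    endloop
  endfacet
  facet normal -0.9026 -0.1602 0.3996
    outer loop
      vertex 0.161 12.605 0.000
      vertex 1.446 5.365 0.000
      vertex 10.750 10.750 23.176
    endloop
  endfacet
  facet normal -0.5885 -0.7028 0.3996
    outer loop
      vertex 1.446 5.365 0.000
      vertex 7.084 0.644 0.000
      vertex 10.750 10.750 23.176
    endloop
  endfacet
  facet normal 0.0010 -0.9167 0.3996
    outer loop
      vertex 7.084 0.644 0.000
      vertex 14.438 0.652 0.000
      vertex 10.750 10.750 23.176
    endloop
  endfacet
  facet normal 0.5900 -0.7016 0.3996
    outer loop
      vertex 14.438 0.652 0.000
      vertex 20.066 5.385 0.000
      vertex 10.750 10.750 23.176
    endloop
  endfacet
  facet normal 0.9029 -0.1582 0.3996
    outer loop
      vertex 20.066 5.385 0.000
      vertex 21.335 12.628 0.000
      vertex 10.750 10.750 23.176
    endloop
  endfacet
endsolid part

The G0 Z moves step by Δz≈3.311 mm. The G1 loops shrink linearly with z, so the solid tapers from its base footprint up to z≈23.2. Closing with a flat bottom cap and the tapered top and triangulating gives 16 facets — a regular 9-sided pyramid, base circumscribed radius ≈ 10.8 mm, apex at z ≈ 23.2 mm.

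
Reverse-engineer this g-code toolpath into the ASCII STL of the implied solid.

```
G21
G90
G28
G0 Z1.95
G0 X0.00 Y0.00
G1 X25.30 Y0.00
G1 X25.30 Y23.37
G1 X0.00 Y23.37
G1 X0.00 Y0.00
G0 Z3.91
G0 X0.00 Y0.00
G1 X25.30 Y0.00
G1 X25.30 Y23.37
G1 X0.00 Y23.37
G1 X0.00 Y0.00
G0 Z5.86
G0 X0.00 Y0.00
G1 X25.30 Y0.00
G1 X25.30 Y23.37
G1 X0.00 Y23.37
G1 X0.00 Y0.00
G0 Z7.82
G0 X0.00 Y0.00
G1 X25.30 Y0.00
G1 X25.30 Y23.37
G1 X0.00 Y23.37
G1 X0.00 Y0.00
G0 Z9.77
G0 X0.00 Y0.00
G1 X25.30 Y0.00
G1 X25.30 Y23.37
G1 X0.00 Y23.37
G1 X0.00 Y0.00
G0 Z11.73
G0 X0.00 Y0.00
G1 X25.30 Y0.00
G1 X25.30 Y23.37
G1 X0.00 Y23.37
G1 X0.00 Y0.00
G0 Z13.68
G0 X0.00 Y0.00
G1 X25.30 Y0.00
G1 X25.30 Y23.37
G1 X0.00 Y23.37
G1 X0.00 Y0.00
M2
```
solid part
  facet normal 0.0000 0.0000 -1.0000
    outer loop
      vertex 25.30 23.37 0.00
      vertex 25.30 0.00 0.00
      vertex 0.00 0.00 0.00
    endloop
  endfacet
  facet normal 0.0000 0.0000 -1.0000
    outer loop
      vertex 0.00 23.37 0.00
      vertex 25.30 23.37 0.00
      vertex 0.00 0.00 0.00
    endloop
  endfacet
  facet normal 0.0000 0.0000 1.0000
    outer loop
      vertex 0.00 0.00 13.68
      vertex 25.30 0.00 13.68
      vertex 25.30 23.37 13.68
    endloop
  endfacet
  facet normal 0.0000 0.0000 1.0000
    outer loop
      vertex 0.00 0.00 13.68
      vertex 25.30 23.37 13.68
      vertex 0.00 23.37 13.68
    endloop
  endfacet
  facet normal 0.0000 -1.0000 0.0000
    outer loop
      vertex 0.00 0.00 0.00
      vertex 25.30 0.00 0.00
      vertex 25.30 0.00 13.68
    endloop
  endfacet
  facet normal 0.0000 -1.0000 0.0000
    outer loop
      vertex 0.00 0.00 0.00
      vertex 25.30 0.00 13.68
      vertex 0.00 0.00 13.68
    endloop
  endfacet
  facet normal 0.0000 1.0000 0.0000
    outer loop
      vertex 25.30 23.37 13.68
      vertex 25.30 23.37 0.00
      vertex 0.00 23.37 0.00
    endloop
  endfacet
  facet normal 0.0000 1.0000 0.0000
    outer loop
      vertex 0.00 23.37 13.68
      vertex 25.30 23.37 13.68
      vertex 0.00 23.37 0.00
    endloop
  endfacet
  facet normal -1.0000 0.0000 0.0000
    outer loop
      vertex 0.00 23.37 13.68
      vertex 0.00 23.37 0.00
      vertex 0.00 0.00 0.00
    endloop
  endfacet
  facet normal -1.0000 0.0000 0.0000
    outer loop
      vertex 0.00 0.00 13.68
      vertex 0.00 23.37 13.68
      vertex 0.00 0.00 0.00
    endloop
  endfacet
  facet normal 1.0000 0.0000 0.0000
    outer loop
      vertex 25.30 0.00 0.00
      vertex 25.30 23.37 0.00
      vertex 25.30 23.37 13.68
    endloop
  endfacet
  facet normal 1.0000 0.0000 0.0000
    outer loop
      vertex 25.30 0.00 0.00
      vertex 25.30 23.37 13.68
      vertex 25.30 0.00 13.68
    endloop
  endfacet
endsolid part

The G0 Z moves step by Δz≈1.95 mm. Every layer's G1 loop is the same polygon, so the solid is a straight extrusion of it from z=0 to z≈13.7. Closing with flat bottom and top caps and triangulating gives 12 facets — a rectangular box, roughly 25.3 × 23.4 mm footprint and 13.7 mm tall.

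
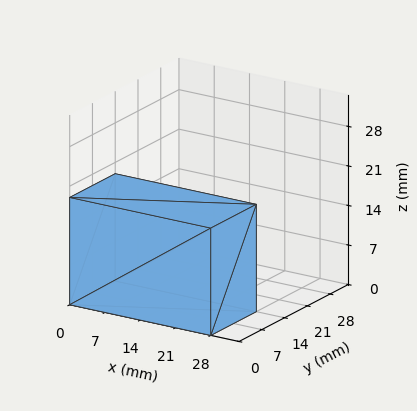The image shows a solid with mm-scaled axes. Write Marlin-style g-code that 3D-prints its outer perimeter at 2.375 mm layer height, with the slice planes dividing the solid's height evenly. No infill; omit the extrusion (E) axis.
Reading the render: the shape is a rectangular box, roughly 28 × 14 mm footprint and 19 mm tall (dimensions read to the nearest mm from the axis ticks). For the g-code, the solid's height is divided into equal slices at the stated Δz and each level perimeter traced with G1 moves after a G0 lift.

; perimeter-only toolpath
G21 ; units = mm
G90 ; absolute positioning
G28 ; home
; layer 1
G0 Z2.375
G0 X0.000 Y0.000
G1 X28.000 Y0.000
G1 X28.000 Y14.000
G1 X0.000 Y14.000
G1 X0.000 Y0.000
; layer 2
G0 Z4.750
G0 X0.000 Y0.000
G1 X28.000 Y0.000
G1 X28.000 Y14.000
G1 X0.000 Y14.000
G1 X0.000 Y0.000
; layer 3
G0 Z7.125
G0 X0.000 Y0.000
G1 X28.000 Y0.000
G1 X28.000 Y14.000
G1 X0.000 Y14.000
G1 X0.000 Y0.000
; layer 4
G0 Z9.500
G0 X0.000 Y0.000
G1 X28.000 Y0.000
G1 X28.000 Y14.000
G1 X0.000 Y14.000
G1 X0.000 Y0.000
; layer 5
G0 Z11.875
G0 X0.000 Y0.000
G1 X28.000 Y0.000
G1 X28.000 Y14.000
G1 X0.000 Y14.000
G1 X0.000 Y0.000
; layer 6
G0 Z14.250
G0 X0.000 Y0.000
G1 X28.000 Y0.000
G1 X28.000 Y14.000
G1 X0.000 Y14.000
G1 X0.000 Y0.000
; layer 7
G0 Z16.625
G0 X0.000 Y0.000
G1 X28.000 Y0.000
G1 X28.000 Y14.000
G1 X0.000 Y14.000
G1 X0.000 Y0.000
; layer 8
G0 Z19.000
G0 X0.000 Y0.000
G1 X28.000 Y0.000
G1 X28.000 Y14.000
G1 X0.000 Y14.000
G1 X0.000 Y0.000
M2 ; end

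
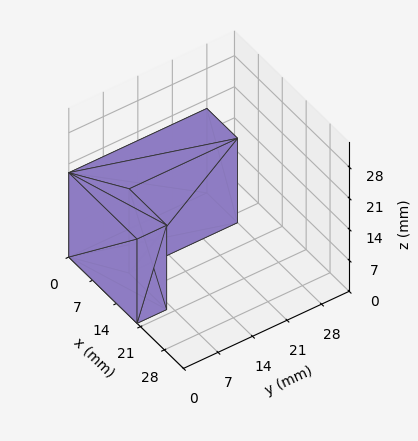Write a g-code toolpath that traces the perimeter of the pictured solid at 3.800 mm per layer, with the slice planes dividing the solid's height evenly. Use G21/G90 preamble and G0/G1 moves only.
Reading the render: the shape is an L-shaped prism: outer 20 × 28 mm, arm thicknesses ≈ 6 mm (horizontal) and 9 mm (vertical), extruded 19 mm in z (dimensions read to the nearest mm from the axis ticks). For the g-code, the solid's height is divided into equal slices at the stated Δz and each level perimeter traced with G1 moves after a G0 lift.

; perimeter-only toolpath
G21 ; units = mm
G90 ; absolute positioning
G28 ; home
; layer 1
G0 Z3.800
G0 X0.000 Y0.000
G1 X20.000 Y0.000
G1 X20.000 Y6.000
G1 X9.000 Y6.000
G1 X9.000 Y28.000
G1 X0.000 Y28.000
G1 X0.000 Y0.000
; layer 2
G0 Z7.600
G0 X0.000 Y0.000
G1 X20.000 Y0.000
G1 X20.000 Y6.000
G1 X9.000 Y6.000
G1 X9.000 Y28.000
G1 X0.000 Y28.000
G1 X0.000 Y0.000
; layer 3
G0 Z11.400
G0 X0.000 Y0.000
G1 X20.000 Y0.000
G1 X20.000 Y6.000
G1 X9.000 Y6.000
G1 X9.000 Y28.000
G1 X0.000 Y28.000
G1 X0.000 Y0.000
; layer 4
G0 Z15.200
G0 X0.000 Y0.000
G1 X20.000 Y0.000
G1 X20.000 Y6.000
G1 X9.000 Y6.000
G1 X9.000 Y28.000
G1 X0.000 Y28.000
G1 X0.000 Y0.000
; layer 5
G0 Z19.000
G0 X0.000 Y0.000
G1 X20.000 Y0.000
G1 X20.000 Y6.000
G1 X9.000 Y6.000
G1 X9.000 Y28.000
G1 X0.000 Y28.000
G1 X0.000 Y0.000
M2 ; end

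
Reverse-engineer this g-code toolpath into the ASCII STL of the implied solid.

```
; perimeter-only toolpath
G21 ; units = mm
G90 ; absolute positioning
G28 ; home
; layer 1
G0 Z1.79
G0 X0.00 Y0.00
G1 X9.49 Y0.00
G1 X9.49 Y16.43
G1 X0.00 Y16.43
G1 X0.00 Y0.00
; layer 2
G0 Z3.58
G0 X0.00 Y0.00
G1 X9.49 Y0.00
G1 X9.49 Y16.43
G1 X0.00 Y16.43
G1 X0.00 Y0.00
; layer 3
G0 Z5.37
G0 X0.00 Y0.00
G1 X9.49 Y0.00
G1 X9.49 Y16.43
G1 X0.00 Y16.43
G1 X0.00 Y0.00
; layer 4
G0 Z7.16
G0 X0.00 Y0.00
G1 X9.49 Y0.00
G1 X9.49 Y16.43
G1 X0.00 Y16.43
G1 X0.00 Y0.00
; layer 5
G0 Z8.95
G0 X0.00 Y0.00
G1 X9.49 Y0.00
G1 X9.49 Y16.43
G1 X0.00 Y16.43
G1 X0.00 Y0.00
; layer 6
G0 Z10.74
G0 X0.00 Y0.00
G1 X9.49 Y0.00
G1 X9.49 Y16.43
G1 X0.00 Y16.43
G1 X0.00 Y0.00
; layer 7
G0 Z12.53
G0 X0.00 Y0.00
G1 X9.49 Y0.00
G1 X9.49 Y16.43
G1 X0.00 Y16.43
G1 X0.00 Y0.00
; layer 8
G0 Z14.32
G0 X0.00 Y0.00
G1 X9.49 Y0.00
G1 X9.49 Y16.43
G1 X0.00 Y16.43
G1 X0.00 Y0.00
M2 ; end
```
solid part
  facet normal 0.0000 0.0000 -1.0000
    outer loop
      vertex 9.49 16.43 0.00
      vertex 9.49 0.00 0.00
      vertex 0.00 0.00 0.00
    endloop
  endfacet
  facet normal 0.0000 0.0000 -1.0000
    outer loop
      vertex 0.00 16.43 0.00
      vertex 9.49 16.43 0.00
      vertex 0.00 0.00 0.00
    endloop
  endfacet
  facet normal 0.0000 0.0000 1.0000
    outer loop
      vertex 0.00 0.00 14.32
      vertex 9.49 0.00 14.32
      vertex 9.49 16.43 14.32
    endloop
  endfacet
  facet normal 0.0000 0.0000 1.0000
    outer loop
      vertex 0.00 0.00 14.32
      vertex 9.49 16.43 14.32
      vertex 0.00 16.43 14.32
    endloop
  endfacet
  facet normal 0.0000 -1.0000 0.0000
    outer loop
      vertex 0.00 0.00 0.00
      vertex 9.49 0.00 0.00
      vertex 9.49 0.00 14.32
    endloop
  endfacet
  facet normal 0.0000 -1.0000 0.0000
    outer loop
      vertex 0.00 0.00 0.00
      vertex 9.49 0.00 14.32
      vertex 0.00 0.00 14.32
    endloop
  endfacet
  facet normal 0.0000 1.0000 0.0000
    outer loop
      vertex 9.49 16.43 14.32
      vertex 9.49 16.43 0.00
      vertex 0.00 16.43 0.00
    endloop
  endfacet
  facet normal 0.0000 1.0000 0.0000
    outer loop
      vertex 0.00 16.43 14.32
      vertex 9.49 16.43 14.32
      vertex 0.00 16.43 0.00
    endloop
  endfacet
  facet normal -1.0000 0.0000 0.0000
    outer loop
      vertex 0.00 16.43 14.32
      vertex 0.00 16.43 0.00
      vertex 0.00 0.00 0.00
    endloop
  endfacet
  facet normal -1.0000 0.0000 0.0000
    outer loop
      vertex 0.00 0.00 14.32
      vertex 0.00 16.43 14.32
      vertex 0.00 0.00 0.00
    endloop
  endfacet
  facet normal 1.0000 0.0000 0.0000
    outer loop
      vertex 9.49 0.00 0.00
      vertex 9.49 16.43 0.00
      vertex 9.49 16.43 14.32
    endloop
  endfacet
  facet normal 1.0000 0.0000 0.0000
    outer loop
      vertex 9.49 0.00 0.00
      vertex 9.49 16.43 14.32
      vertex 9.49 0.00 14.32
    endloop
  endfacet
endsolid part

The G0 Z moves step by Δz≈1.79 mm. Every layer's G1 loop is the same polygon, so the solid is a straight extrusion of it from z=0 to z≈14.3. Closing with flat bottom and top caps and triangulating gives 12 facets — a rectangular box, roughly 9.49 × 16.4 mm footprint and 14.3 mm tall.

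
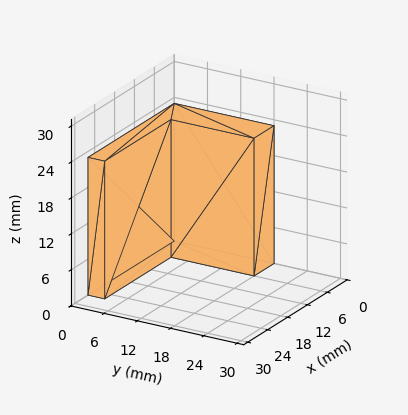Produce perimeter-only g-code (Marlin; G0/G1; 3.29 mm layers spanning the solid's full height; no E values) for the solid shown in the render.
Reading the render: the shape is an L-shaped prism: outer 26 × 18 mm, arm thicknesses ≈ 3 mm (horizontal) and 6 mm (vertical), extruded 23 mm in z (dimensions read to the nearest mm from the axis ticks). For the g-code, the solid's height is divided into equal slices at the stated Δz and each level perimeter traced with G1 moves after a G0 lift.

; perimeter-only toolpath
G21 ; units = mm
G90 ; absolute positioning
G28 ; home
; layer 1
G0 Z3.29
G0 X0.00 Y0.00
G1 X26.00 Y0.00
G1 X26.00 Y3.00
G1 X6.00 Y3.00
G1 X6.00 Y18.00
G1 X0.00 Y18.00
G1 X0.00 Y0.00
; layer 2
G0 Z6.57
G0 X0.00 Y0.00
G1 X26.00 Y0.00
G1 X26.00 Y3.00
G1 X6.00 Y3.00
G1 X6.00 Y18.00
G1 X0.00 Y18.00
G1 X0.00 Y0.00
; layer 3
G0 Z9.86
G0 X0.00 Y0.00
G1 X26.00 Y0.00
G1 X26.00 Y3.00
G1 X6.00 Y3.00
G1 X6.00 Y18.00
G1 X0.00 Y18.00
G1 X0.00 Y0.00
; layer 4
G0 Z13.14
G0 X0.00 Y0.00
G1 X26.00 Y0.00
G1 X26.00 Y3.00
G1 X6.00 Y3.00
G1 X6.00 Y18.00
G1 X0.00 Y18.00
G1 X0.00 Y0.00
; layer 5
G0 Z16.43
G0 X0.00 Y0.00
G1 X26.00 Y0.00
G1 X26.00 Y3.00
G1 X6.00 Y3.00
G1 X6.00 Y18.00
G1 X0.00 Y18.00
G1 X0.00 Y0.00
; layer 6
G0 Z19.71
G0 X0.00 Y0.00
G1 X26.00 Y0.00
G1 X26.00 Y3.00
G1 X6.00 Y3.00
G1 X6.00 Y18.00
G1 X0.00 Y18.00
G1 X0.00 Y0.00
; layer 7
G0 Z23.00
G0 X0.00 Y0.00
G1 X26.00 Y0.00
G1 X26.00 Y3.00
G1 X6.00 Y3.00
G1 X6.00 Y18.00
G1 X0.00 Y18.00
G1 X0.00 Y0.00
M2 ; end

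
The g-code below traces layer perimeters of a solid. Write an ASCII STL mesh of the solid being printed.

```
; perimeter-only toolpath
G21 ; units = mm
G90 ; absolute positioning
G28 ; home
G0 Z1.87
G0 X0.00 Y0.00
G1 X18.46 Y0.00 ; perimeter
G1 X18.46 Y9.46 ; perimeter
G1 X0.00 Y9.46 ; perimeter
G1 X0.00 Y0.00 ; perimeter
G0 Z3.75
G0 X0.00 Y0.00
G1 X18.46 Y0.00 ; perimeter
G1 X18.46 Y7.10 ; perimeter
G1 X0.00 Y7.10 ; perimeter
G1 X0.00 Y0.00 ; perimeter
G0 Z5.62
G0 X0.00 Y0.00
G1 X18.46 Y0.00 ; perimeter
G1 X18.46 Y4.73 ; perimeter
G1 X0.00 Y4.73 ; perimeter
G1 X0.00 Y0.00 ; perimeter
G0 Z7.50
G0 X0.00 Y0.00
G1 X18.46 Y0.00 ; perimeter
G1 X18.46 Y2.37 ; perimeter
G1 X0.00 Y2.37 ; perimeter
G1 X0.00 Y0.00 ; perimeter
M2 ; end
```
solid part
  facet normal 0.0000 0.0000 -1.0000
    outer loop
      vertex 18.46 11.83 0.00
      vertex 18.46 0.00 0.00
      vertex 0.00 0.00 0.00
    endloop
  endfacet
  facet normal 0.0000 0.0000 -1.0000
    outer loop
      vertex 0.00 11.83 0.00
      vertex 18.46 11.83 0.00
      vertex 0.00 0.00 0.00
    endloop
  endfacet
  facet normal 0.0000 -1.0000 0.0000
    outer loop
      vertex 0.00 0.00 0.00
      vertex 18.46 0.00 0.00
      vertex 18.46 0.00 9.37
    endloop
  endfacet
  facet normal 0.0000 -1.0000 0.0000
    outer loop
      vertex 0.00 0.00 0.00
      vertex 18.46 0.00 9.37
      vertex 0.00 0.00 9.37
    endloop
  endfacet
  facet normal 0.0000 0.6209 0.7839
    outer loop
      vertex 0.00 0.00 9.37
      vertex 18.46 0.00 9.37
      vertex 18.46 11.83 0.00
    endloop
  endfacet
  facet normal 0.0000 0.6209 0.7839
    outer loop
      vertex 0.00 0.00 9.37
      vertex 18.46 11.83 0.00
      vertex 0.00 11.83 0.00
    endloop
  endfacet
  facet normal -1.0000 0.0000 0.0000
    outer loop
      vertex 0.00 0.00 9.37
      vertex 0.00 11.83 0.00
      vertex 0.00 0.00 0.00
    endloop
  endfacet
  facet normal 1.0000 0.0000 0.0000
    outer loop
      vertex 18.46 0.00 0.00
      vertex 18.46 11.83 0.00
      vertex 18.46 0.00 9.37
    endloop
  endfacet
endsolid part

The G0 Z moves step by Δz≈1.87 mm. The G1 loops shrink linearly with z, so the solid tapers from its base footprint up to z≈9.37. Closing with a flat bottom cap and the tapered top and triangulating gives 8 facets — a wedge (ramp): 18.5 × 11.8 mm base, rising to 9.37 mm along the y=0 edge and sloping linearly to z=0 at y=11.8.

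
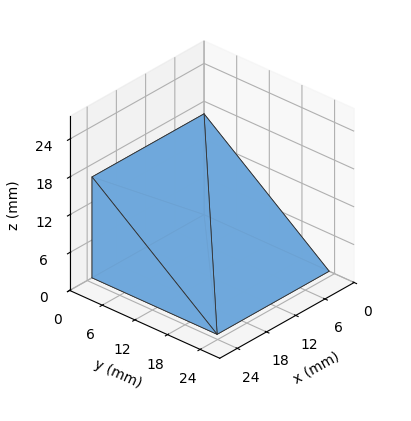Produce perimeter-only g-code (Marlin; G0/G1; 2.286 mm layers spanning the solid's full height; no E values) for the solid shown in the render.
Reading the render: the shape is a wedge (ramp): 23 × 23 mm base, rising to 16 mm along the y=0 edge and sloping linearly to z=0 at y=23 (dimensions read to the nearest mm from the axis ticks). For the g-code, the solid's height is divided into equal slices at the stated Δz and each level perimeter traced with G1 moves after a G0 lift.

; perimeter-only toolpath
G21 ; units = mm
G90 ; absolute positioning
G28 ; home
; layer 1
G0 Z2.286
G0 X0.000 Y0.000
G1 X23.000 Y0.000
G1 X23.000 Y19.714
G1 X0.000 Y19.714
G1 X0.000 Y0.000
; layer 2
G0 Z4.571
G0 X0.000 Y0.000
G1 X23.000 Y0.000
G1 X23.000 Y16.429
G1 X0.000 Y16.429
G1 X0.000 Y0.000
; layer 3
G0 Z6.857
G0 X0.000 Y0.000
G1 X23.000 Y0.000
G1 X23.000 Y13.143
G1 X0.000 Y13.143
G1 X0.000 Y0.000
; layer 4
G0 Z9.143
G0 X0.000 Y0.000
G1 X23.000 Y0.000
G1 X23.000 Y9.857
G1 X0.000 Y9.857
G1 X0.000 Y0.000
; layer 5
G0 Z11.429
G0 X0.000 Y0.000
G1 X23.000 Y0.000
G1 X23.000 Y6.571
G1 X0.000 Y6.571
G1 X0.000 Y0.000
; layer 6
G0 Z13.714
G0 X0.000 Y0.000
G1 X23.000 Y0.000
G1 X23.000 Y3.286
G1 X0.000 Y3.286
G1 X0.000 Y0.000
M2 ; end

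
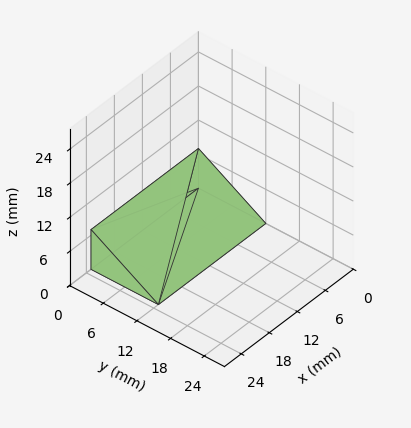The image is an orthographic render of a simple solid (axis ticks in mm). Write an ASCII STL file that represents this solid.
Reading the render: the shape is a wedge (ramp): 23 × 12 mm base, rising to 7 mm along the y=0 edge and sloping linearly to z=0 at y=12 (dimensions read to the nearest mm from the axis ticks). For the STL, each face is triangulated and given an outward normal.

solid part
  facet normal 0.0000 0.0000 -1.0000
    outer loop
      vertex 23.000 12.000 0.000
      vertex 23.000 0.000 0.000
      vertex 0.000 0.000 0.000
    endloop
  endfacet
  facet normal 0.0000 0.0000 -1.0000
    outer loop
      vertex 0.000 12.000 0.000
      vertex 23.000 12.000 0.000
      vertex 0.000 0.000 0.000
    endloop
  endfacet
  facet normal 0.0000 -1.0000 0.0000
    outer loop
      vertex 0.000 0.000 0.000
      vertex 23.000 0.000 0.000
      vertex 23.000 0.000 7.000
    endloop
  endfacet
  facet normal 0.0000 -1.0000 0.0000
    outer loop
      vertex 0.000 0.000 0.000
      vertex 23.000 0.000 7.000
      vertex 0.000 0.000 7.000
    endloop
  endfacet
  facet normal 0.0000 0.5039 0.8638
    outer loop
      vertex 0.000 0.000 7.000
      vertex 23.000 0.000 7.000
      vertex 23.000 12.000 0.000
    endloop
  endfacet
  facet normal 0.0000 0.5039 0.8638
    outer loop
      vertex 0.000 0.000 7.000
      vertex 23.000 12.000 0.000
      vertex 0.000 12.000 0.000
    endloop
  endfacet
  facet normal -1.0000 0.0000 0.0000
    outer loop
      vertex 0.000 0.000 7.000
      vertex 0.000 12.000 0.000
      vertex 0.000 0.000 0.000
    endloop
  endfacet
  facet normal 1.0000 0.0000 0.0000
    outer loop
      vertex 23.000 0.000 0.000
      vertex 23.000 12.000 0.000
      vertex 23.000 0.000 7.000
    endloop
  endfacet
endsolid part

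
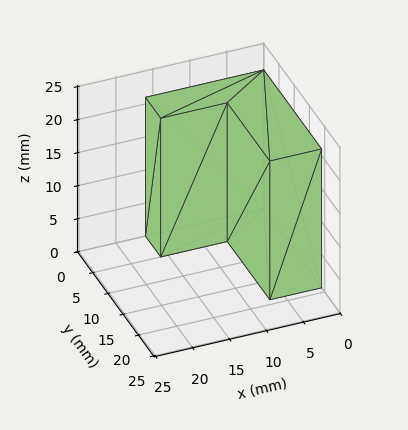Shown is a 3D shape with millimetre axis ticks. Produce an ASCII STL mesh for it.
Reading the render: the shape is an L-shaped prism: outer 16 × 19 mm, arm thicknesses ≈ 5 mm (horizontal) and 7 mm (vertical), extruded 21 mm in z (dimensions read to the nearest mm from the axis ticks). For the STL, each face is triangulated and given an outward normal.

solid part
  facet normal 0.0000 0.0000 -1.0000
    outer loop
      vertex 16.00 5.00 0.00
      vertex 16.00 0.00 0.00
      vertex 0.00 0.00 0.00
    endloop
  endfacet
  facet normal 0.0000 0.0000 -1.0000
    outer loop
      vertex 7.00 5.00 0.00
      vertex 16.00 5.00 0.00
      vertex 0.00 0.00 0.00
    endloop
  endfacet
  facet normal 0.0000 0.0000 -1.0000
    outer loop
      vertex 7.00 19.00 0.00
      vertex 7.00 5.00 0.00
      vertex 0.00 0.00 0.00
    endloop
  endfacet
  facet normal 0.0000 0.0000 -1.0000
    outer loop
      vertex 0.00 19.00 0.00
      vertex 7.00 19.00 0.00
      vertex 0.00 0.00 0.00
    endloop
  endfacet
  facet normal 0.0000 0.0000 1.0000
    outer loop
      vertex 0.00 0.00 21.00
      vertex 16.00 0.00 21.00
      vertex 16.00 5.00 21.00
    endloop
  endfacet
  facet normal 0.0000 0.0000 1.0000
    outer loop
      vertex 0.00 0.00 21.00
      vertex 16.00 5.00 21.00
      vertex 7.00 5.00 21.00
    endloop
  endfacet
  facet normal 0.0000 0.0000 1.0000
    outer loop
      vertex 0.00 0.00 21.00
      vertex 7.00 5.00 21.00
      vertex 7.00 19.00 21.00
    endloop
  endfacet
  facet normal 0.0000 0.0000 1.0000
    outer loop
      vertex 0.00 0.00 21.00
      vertex 7.00 19.00 21.00
      vertex 0.00 19.00 21.00
    endloop
  endfacet
  facet normal 0.0000 -1.0000 0.0000
    outer loop
      vertex 0.00 0.00 0.00
      vertex 16.00 0.00 0.00
      vertex 16.00 0.00 21.00
    endloop
  endfacet
  facet normal 0.0000 -1.0000 0.0000
    outer loop
      vertex 0.00 0.00 0.00
      vertex 16.00 0.00 21.00
      vertex 0.00 0.00 21.00
    endloop
  endfacet
  facet normal 1.0000 0.0000 0.0000
    outer loop
      vertex 16.00 0.00 0.00
      vertex 16.00 5.00 0.00
      vertex 16.00 5.00 21.00
    endloop
  endfacet
  facet normal 1.0000 0.0000 0.0000
    outer loop
      vertex 16.00 0.00 0.00
      vertex 16.00 5.00 21.00
      vertex 16.00 0.00 21.00
    endloop
  endfacet
  facet normal 0.0000 1.0000 0.0000
    outer loop
      vertex 16.00 5.00 0.00
      vertex 7.00 5.00 0.00
      vertex 7.00 5.00 21.00
    endloop
  endfacet
  facet normal 0.0000 1.0000 0.0000
    outer loop
      vertex 16.00 5.00 0.00
      vertex 7.00 5.00 21.00
      vertex 16.00 5.00 21.00
    endloop
  endfacet
  facet normal 1.0000 0.0000 0.0000
    outer loop
      vertex 7.00 5.00 0.00
      vertex 7.00 19.00 0.00
      vertex 7.00 19.00 21.00
    endloop
  endfacet
  facet normal 1.0000 0.0000 0.0000
    outer loop
      vertex 7.00 5.00 0.00
      vertex 7.00 19.00 21.00
      vertex 7.00 5.00 21.00
    endloop
  endfacet
  facet normal 0.0000 1.0000 0.0000
    outer loop
      vertex 7.00 19.00 0.00
      vertex 0.00 19.00 0.00
      vertex 0.00 19.00 21.00
    endloop
  endfacet
  facet normal 0.0000 1.0000 0.0000
    outer loop
      vertex 7.00 19.00 0.00
      vertex 0.00 19.00 21.00
      vertex 7.00 19.00 21.00
    endloop
  endfacet
  facet normal -1.0000 0.0000 0.0000
    outer loop
      vertex 0.00 19.00 0.00
      vertex 0.00 0.00 0.00
      vertex 0.00 0.00 21.00
    endloop
  endfacet
  facet normal -1.0000 0.0000 0.0000
    outer loop
      vertex 0.00 19.00 0.00
      vertex 0.00 0.00 21.00
      vertex 0.00 19.00 21.00
    endloop
  endfacet
endsolid part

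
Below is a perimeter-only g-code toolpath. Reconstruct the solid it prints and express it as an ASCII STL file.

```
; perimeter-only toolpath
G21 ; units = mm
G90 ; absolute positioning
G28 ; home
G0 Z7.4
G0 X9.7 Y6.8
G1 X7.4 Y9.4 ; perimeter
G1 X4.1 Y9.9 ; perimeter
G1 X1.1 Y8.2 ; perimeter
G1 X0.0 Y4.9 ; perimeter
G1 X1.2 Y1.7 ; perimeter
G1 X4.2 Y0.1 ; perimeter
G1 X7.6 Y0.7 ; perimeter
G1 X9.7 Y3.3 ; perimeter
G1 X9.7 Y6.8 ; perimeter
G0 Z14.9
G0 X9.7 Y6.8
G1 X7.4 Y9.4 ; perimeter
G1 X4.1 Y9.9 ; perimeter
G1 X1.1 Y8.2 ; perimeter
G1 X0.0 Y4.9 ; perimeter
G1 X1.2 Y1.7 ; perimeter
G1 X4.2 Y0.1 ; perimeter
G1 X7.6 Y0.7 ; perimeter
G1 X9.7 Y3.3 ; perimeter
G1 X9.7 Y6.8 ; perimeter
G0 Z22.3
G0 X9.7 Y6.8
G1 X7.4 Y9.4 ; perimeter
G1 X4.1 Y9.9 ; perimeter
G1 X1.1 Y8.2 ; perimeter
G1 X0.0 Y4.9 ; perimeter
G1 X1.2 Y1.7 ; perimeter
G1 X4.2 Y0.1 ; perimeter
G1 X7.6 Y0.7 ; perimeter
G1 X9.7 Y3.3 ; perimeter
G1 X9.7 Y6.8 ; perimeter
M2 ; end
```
solid part
  facet normal 0.0000 0.0000 -1.0000
    outer loop
      vertex 4.1 9.9 0.0
      vertex 7.4 9.4 0.0
      vertex 9.7 6.8 0.0
    endloop
  endfacet
  facet normal 0.0000 0.0000 -1.0000
    outer loop
      vertex 1.1 8.2 0.0
      vertex 4.1 9.9 0.0
      vertex 9.7 6.8 0.0
    endloop
  endfacet
  facet normal 0.0000 0.0000 -1.0000
    outer loop
      vertex 0.0 4.9 0.0
      vertex 1.1 8.2 0.0
      vertex 9.7 6.8 0.0
    endloop
  endfacet
  facet normal 0.0000 0.0000 -1.0000
    outer loop
      vertex 1.2 1.7 0.0
      vertex 0.0 4.9 0.0
      vertex 9.7 6.8 0.0
    endloop
  endfacet
  facet normal 0.0000 0.0000 -1.0000
    outer loop
      vertex 4.2 0.1 0.0
      vertex 1.2 1.7 0.0
      vertex 9.7 6.8 0.0
    endloop
  endfacet
  facet normal 0.0000 0.0000 -1.0000
    outer loop
      vertex 7.6 0.7 0.0
      vertex 4.2 0.1 0.0
      vertex 9.7 6.8 0.0
    endloop
  endfacet
  facet normal 0.0000 0.0000 -1.0000
    outer loop
      vertex 9.7 3.3 0.0
      vertex 7.6 0.7 0.0
      vertex 9.7 6.8 0.0
    endloop
  endfacet
  facet normal 0.0000 0.0000 1.0000
    outer loop
      vertex 9.7 6.8 22.3
      vertex 7.4 9.4 22.3
      vertex 4.1 9.9 22.3
    endloop
  endfacet
  facet normal 0.0000 0.0000 1.0000
    outer loop
      vertex 9.7 6.8 22.3
      vertex 4.1 9.9 22.3
      vertex 1.1 8.2 22.3
    endloop
  endfacet
  facet normal 0.0000 0.0000 1.0000
    outer loop
      vertex 9.7 6.8 22.3
      vertex 1.1 8.2 22.3
      vertex 0.0 4.9 22.3
    endloop
  endfacet
  facet normal 0.0000 0.0000 1.0000
    outer loop
      vertex 9.7 6.8 22.3
      vertex 0.0 4.9 22.3
      vertex 1.2 1.7 22.3
    endloop
  endfacet
  facet normal 0.0000 0.0000 1.0000
    outer loop
      vertex 9.7 6.8 22.3
      vertex 1.2 1.7 22.3
      vertex 4.2 0.1 22.3
    endloop
  endfacet
  facet normal 0.0000 0.0000 1.0000
    outer loop
      vertex 9.7 6.8 22.3
      vertex 4.2 0.1 22.3
      vertex 7.6 0.7 22.3
    endloop
  endfacet
  facet normal 0.0000 0.0000 1.0000
    outer loop
      vertex 9.7 6.8 22.3
      vertex 7.6 0.7 22.3
      vertex 9.7 3.3 22.3
    endloop
  endfacet
  facet normal 0.7490 0.6626 0.0000
    outer loop
      vertex 9.7 6.8 0.0
      vertex 7.4 9.4 0.0
      vertex 7.4 9.4 22.3
    endloop
  endfacet
  facet normal 0.7490 0.6626 0.0000
    outer loop
      vertex 9.7 6.8 0.0
      vertex 7.4 9.4 22.3
      vertex 9.7 6.8 22.3
    endloop
  endfacet
  facet normal 0.1498 0.9887 0.0000
    outer loop
      vertex 7.4 9.4 0.0
      vertex 4.1 9.9 0.0
      vertex 4.1 9.9 22.3
    endloop
  endfacet
  facet normal 0.1498 0.9887 0.0000
    outer loop
      vertex 7.4 9.4 0.0
      vertex 4.1 9.9 22.3
      vertex 7.4 9.4 22.3
    endloop
  endfacet
  facet normal -0.4930 0.8700 0.0000
    outer loop
      vertex 4.1 9.9 0.0
      vertex 1.1 8.2 0.0
      vertex 1.1 8.2 22.3
    endloop
  endfacet
  facet normal -0.4930 0.8700 0.0000
    outer loop
      vertex 4.1 9.9 0.0
      vertex 1.1 8.2 22.3
      vertex 4.1 9.9 22.3
    endloop
  endfacet
  facet normal -0.9487 0.3162 0.0000
    outer loop
      vertex 1.1 8.2 0.0
      vertex 0.0 4.9 0.0
      vertex 0.0 4.9 22.3
    endloop
  endfacet
  facet normal -0.9487 0.3162 0.0000
    outer loop
      vertex 1.1 8.2 0.0
      vertex 0.0 4.9 22.3
      vertex 1.1 8.2 22.3
    endloop
  endfacet
  facet normal -0.9363 -0.3511 0.0000
    outer loop
      vertex 0.0 4.9 0.0
      vertex 1.2 1.7 0.0
      vertex 1.2 1.7 22.3
    endloop
  endfacet
  facet normal -0.9363 -0.3511 0.0000
    outer loop
      vertex 0.0 4.9 0.0
      vertex 1.2 1.7 22.3
      vertex 0.0 4.9 22.3
    endloop
  endfacet
  facet normal -0.4706 -0.8824 0.0000
    outer loop
      vertex 1.2 1.7 0.0
      vertex 4.2 0.1 0.0
      vertex 4.2 0.1 22.3
    endloop
  endfacet
  facet normal -0.4706 -0.8824 0.0000
    outer loop
      vertex 1.2 1.7 0.0
      vertex 4.2 0.1 22.3
      vertex 1.2 1.7 22.3
    endloop
  endfacet
  facet normal 0.1738 -0.9848 0.0000
    outer loop
      vertex 4.2 0.1 0.0
      vertex 7.6 0.7 0.0
      vertex 7.6 0.7 22.3
    endloop
  endfacet
  facet normal 0.1738 -0.9848 0.0000
    outer loop
      vertex 4.2 0.1 0.0
      vertex 7.6 0.7 22.3
      vertex 4.2 0.1 22.3
    endloop
  endfacet
  facet normal 0.7779 -0.6283 0.0000
    outer loop
      vertex 7.6 0.7 0.0
      vertex 9.7 3.3 0.0
      vertex 9.7 3.3 22.3
    endloop
  endfacet
  facet normal 0.7779 -0.6283 0.0000
    outer loop
      vertex 7.6 0.7 0.0
      vertex 9.7 3.3 22.3
      vertex 7.6 0.7 22.3
    endloop
  endfacet
  facet normal 1.0000 0.0000 0.0000
    outer loop
      vertex 9.7 3.3 0.0
      vertex 9.7 6.8 0.0
      vertex 9.7 6.8 22.3
    endloop
  endfacet
  facet normal 1.0000 0.0000 0.0000
    outer loop
      vertex 9.7 3.3 0.0
      vertex 9.7 6.8 22.3
      vertex 9.7 3.3 22.3
    endloop
  endfacet
endsolid part

The G0 Z moves step by Δz≈7.4 mm. Every layer's G1 loop is the same polygon, so the solid is a straight extrusion of it from z=0 to z≈22.3. Closing with flat bottom and top caps and triangulating gives 32 facets — a regular 9-sided prism (a cylinder approximated with 9 flat sides), circumscribed radius ≈ 5 mm, height ≈ 22.3 mm.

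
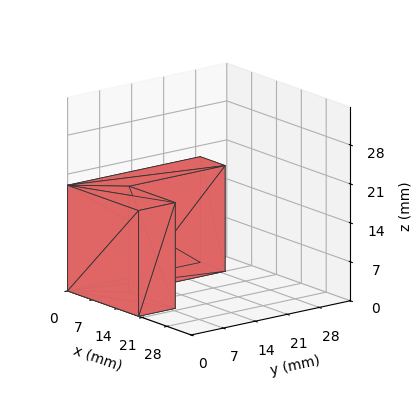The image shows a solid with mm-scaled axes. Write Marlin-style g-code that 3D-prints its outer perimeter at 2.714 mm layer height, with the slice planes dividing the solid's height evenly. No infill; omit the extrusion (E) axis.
Reading the render: the shape is an L-shaped prism: outer 20 × 29 mm, arm thicknesses ≈ 8 mm (horizontal) and 7 mm (vertical), extruded 19 mm in z (dimensions read to the nearest mm from the axis ticks). For the g-code, the solid's height is divided into equal slices at the stated Δz and each level perimeter traced with G1 moves after a G0 lift.

; perimeter-only toolpath
G21 ; units = mm
G90 ; absolute positioning
G28 ; home
; layer 1
G0 Z2.714
G0 X0.000 Y0.000
G1 X20.000 Y0.000
G1 X20.000 Y8.000
G1 X7.000 Y8.000
G1 X7.000 Y29.000
G1 X0.000 Y29.000
G1 X0.000 Y0.000
; layer 2
G0 Z5.429
G0 X0.000 Y0.000
G1 X20.000 Y0.000
G1 X20.000 Y8.000
G1 X7.000 Y8.000
G1 X7.000 Y29.000
G1 X0.000 Y29.000
G1 X0.000 Y0.000
; layer 3
G0 Z8.143
G0 X0.000 Y0.000
G1 X20.000 Y0.000
G1 X20.000 Y8.000
G1 X7.000 Y8.000
G1 X7.000 Y29.000
G1 X0.000 Y29.000
G1 X0.000 Y0.000
; layer 4
G0 Z10.857
G0 X0.000 Y0.000
G1 X20.000 Y0.000
G1 X20.000 Y8.000
G1 X7.000 Y8.000
G1 X7.000 Y29.000
G1 X0.000 Y29.000
G1 X0.000 Y0.000
; layer 5
G0 Z13.571
G0 X0.000 Y0.000
G1 X20.000 Y0.000
G1 X20.000 Y8.000
G1 X7.000 Y8.000
G1 X7.000 Y29.000
G1 X0.000 Y29.000
G1 X0.000 Y0.000
; layer 6
G0 Z16.286
G0 X0.000 Y0.000
G1 X20.000 Y0.000
G1 X20.000 Y8.000
G1 X7.000 Y8.000
G1 X7.000 Y29.000
G1 X0.000 Y29.000
G1 X0.000 Y0.000
; layer 7
G0 Z19.000
G0 X0.000 Y0.000
G1 X20.000 Y0.000
G1 X20.000 Y8.000
G1 X7.000 Y8.000
G1 X7.000 Y29.000
G1 X0.000 Y29.000
G1 X0.000 Y0.000
M2 ; end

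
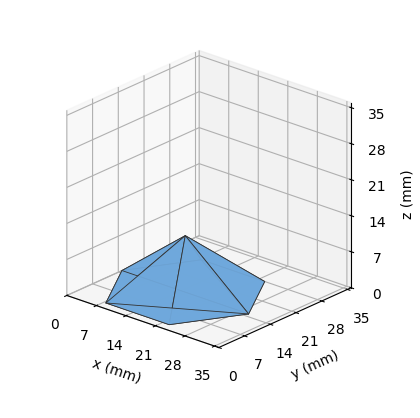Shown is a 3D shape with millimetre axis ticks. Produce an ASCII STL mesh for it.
Reading the render: the shape is a regular 6-sided pyramid, base circumscribed radius ≈ 15 mm, apex at z ≈ 11 mm (dimensions read to the nearest mm from the axis ticks). For the STL, each face is triangulated and given an outward normal.

solid part
  facet normal 0.0000 0.0000 -1.0000
    outer loop
      vertex 7.500 27.990 0.000
      vertex 22.500 27.990 0.000
      vertex 30.000 15.000 0.000
    endloop
  endfacet
  facet normal 0.0000 0.0000 -1.0000
    outer loop
      vertex 0.000 15.000 0.000
      vertex 7.500 27.990 0.000
      vertex 30.000 15.000 0.000
    endloop
  endfacet
  facet normal 0.0000 0.0000 -1.0000
    outer loop
      vertex 7.500 2.010 0.000
      vertex 0.000 15.000 0.000
      vertex 30.000 15.000 0.000
    endloop
  endfacet
  facet normal 0.0000 0.0000 -1.0000
    outer loop
      vertex 22.500 2.010 0.000
      vertex 7.500 2.010 0.000
      vertex 30.000 15.000 0.000
    endloop
  endfacet
  facet normal 0.5596 0.3231 0.7631
    outer loop
      vertex 30.000 15.000 0.000
      vertex 22.500 27.990 0.000
      vertex 15.000 15.000 11.000
    endloop
  endfacet
  facet normal 0.0000 0.6462 0.7631
    outer loop
      vertex 22.500 27.990 0.000
      vertex 7.500 27.990 0.000
      vertex 15.000 15.000 11.000
    endloop
  endfacet
  facet normal -0.5596 0.3231 0.7631
    outer loop
      vertex 7.500 27.990 0.000
      vertex 0.000 15.000 0.000
      vertex 15.000 15.000 11.000
    endloop
  endfacet
  facet normal -0.5596 -0.3231 0.7631
    outer loop
      vertex 0.000 15.000 0.000
      vertex 7.500 2.010 0.000
      vertex 15.000 15.000 11.000
    endloop
  endfacet
  facet normal 0.0000 -0.6462 0.7631
    outer loop
      vertex 7.500 2.010 0.000
      vertex 22.500 2.010 0.000
      vertex 15.000 15.000 11.000
    endloop
  endfacet
  facet normal 0.5596 -0.3231 0.7631
    outer loop
      vertex 22.500 2.010 0.000
      vertex 30.000 15.000 0.000
      vertex 15.000 15.000 11.000
    endloop
  endfacet
endsolid part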